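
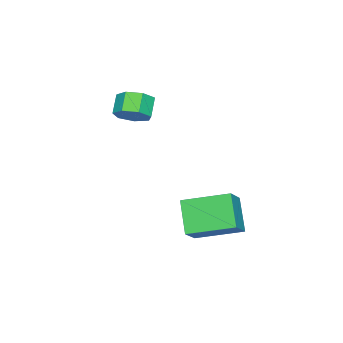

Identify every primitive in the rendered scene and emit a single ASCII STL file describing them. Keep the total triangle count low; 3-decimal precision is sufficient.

solid 
facet normal -0.511 -0.411 0.755
outer loop
vertex -1.234 1.898 -0.0
vertex -1.925 3.798 0.567
vertex -2.299 1.75 -0.801
endloop
endfacet
facet normal 0.329 -0.905 -0.270
outer loop
vertex -1.415 2.462 -2.107
vertex -1.234 1.898 -0.0
vertex -2.299 1.75 -0.801
endloop
endfacet
facet normal -0.511 -0.411 0.755
outer loop
vertex -2.299 1.75 -0.801
vertex -1.925 3.798 0.567
vertex -2.989 3.65 -0.233
endloop
endfacet
facet normal -0.794 -0.110 -0.598
outer loop
vertex -2.989 3.65 -0.233
vertex -1.415 2.462 -2.107
vertex -2.299 1.75 -0.801
endloop
endfacet
facet normal 0.794 0.110 0.598
outer loop
vertex -1.234 1.898 -0.0
vertex -1.041 4.51 -0.739
vertex -1.925 3.798 0.567
endloop
endfacet
facet normal 0.329 -0.905 -0.270
outer loop
vertex -0.351 2.61 -1.307
vertex -1.234 1.898 -0.0
vertex -1.415 2.462 -2.107
endloop
endfacet
facet normal 0.795 0.110 0.597
outer loop
vertex -0.351 2.61 -1.307
vertex -1.041 4.51 -0.739
vertex -1.234 1.898 -0.0
endloop
endfacet
facet normal -0.329 0.905 0.270
outer loop
vertex -1.925 3.798 0.567
vertex -1.041 4.51 -0.739
vertex -2.989 3.65 -0.233
endloop
endfacet
facet normal -0.794 -0.111 -0.597
outer loop
vertex -2.106 4.362 -1.54
vertex -1.415 2.462 -2.107
vertex -2.989 3.65 -0.233
endloop
endfacet
facet normal -0.329 0.905 0.270
outer loop
vertex -2.989 3.65 -0.233
vertex -1.041 4.51 -0.739
vertex -2.106 4.362 -1.54
endloop
endfacet
facet normal 0.511 0.411 -0.755
outer loop
vertex -2.106 4.362 -1.54
vertex -0.351 2.61 -1.307
vertex -1.415 2.462 -2.107
endloop
endfacet
facet normal 0.511 0.411 -0.755
outer loop
vertex -1.041 4.51 -0.739
vertex -0.351 2.61 -1.307
vertex -2.106 4.362 -1.54
endloop
endfacet
facet normal 0.665 0.209 -0.717
outer loop
vertex -2.319 -1.399 3.843
vertex -2.931 -1.27 3.313
vertex -2.563 -0.732 3.811
endloop
endfacet
facet normal 0.664 0.276 0.695
outer loop
vertex -2.319 -1.399 3.843
vertex -2.563 -0.732 3.811
vertex -3.016 -1.619 4.596
endloop
endfacet
facet normal 0.663 0.277 0.695
outer loop
vertex -3.016 -1.619 4.596
vertex -2.563 -0.732 3.811
vertex -3.261 -0.952 4.564
endloop
endfacet
facet normal -0.664 -0.209 0.718
outer loop
vertex -3.016 -1.619 4.596
vertex -3.261 -0.952 4.564
vertex -3.629 -1.49 4.067
endloop
endfacet
facet normal 0.664 0.210 -0.717
outer loop
vertex -2.563 -0.732 3.811
vertex -2.931 -1.27 3.313
vertex -3.085 -0.47 3.404
endloop
endfacet
facet normal 0.144 0.906 0.398
outer loop
vertex -2.563 -0.732 3.811
vertex -3.085 -0.47 3.404
vertex -3.261 -0.952 4.564
endloop
endfacet
facet normal 0.145 0.906 0.398
outer loop
vertex -3.261 -0.952 4.564
vertex -3.085 -0.47 3.404
vertex -3.783 -0.69 4.158
endloop
endfacet
facet normal -0.664 -0.209 0.718
outer loop
vertex -3.261 -0.952 4.564
vertex -3.783 -0.69 4.158
vertex -3.629 -1.49 4.067
endloop
endfacet
facet normal 0.664 0.209 -0.718
outer loop
vertex -3.085 -0.47 3.404
vertex -2.931 -1.27 3.313
vertex -3.491 -0.81 2.929
endloop
endfacet
facet normal -0.483 0.853 -0.198
outer loop
vertex -3.085 -0.47 3.404
vertex -3.491 -0.81 2.929
vertex -3.783 -0.69 4.158
endloop
endfacet
facet normal -0.483 0.853 -0.198
outer loop
vertex -3.783 -0.69 4.158
vertex -3.491 -0.81 2.929
vertex -4.189 -1.03 3.683
endloop
endfacet
facet normal -0.664 -0.209 0.718
outer loop
vertex -3.783 -0.69 4.158
vertex -4.189 -1.03 3.683
vertex -3.629 -1.49 4.067
endloop
endfacet
facet normal 0.664 0.210 -0.717
outer loop
vertex -3.491 -0.81 2.929
vertex -2.931 -1.27 3.313
vertex -3.475 -1.497 2.743
endloop
endfacet
facet normal -0.747 0.157 -0.646
outer loop
vertex -3.491 -0.81 2.929
vertex -3.475 -1.497 2.743
vertex -4.189 -1.03 3.683
endloop
endfacet
facet normal -0.747 0.157 -0.646
outer loop
vertex -4.189 -1.03 3.683
vertex -3.475 -1.497 2.743
vertex -4.173 -1.717 3.497
endloop
endfacet
facet normal -0.664 -0.210 0.717
outer loop
vertex -4.189 -1.03 3.683
vertex -4.173 -1.717 3.497
vertex -3.629 -1.49 4.067
endloop
endfacet
facet normal 0.665 0.208 -0.717
outer loop
vertex -3.475 -1.497 2.743
vertex -2.931 -1.27 3.313
vertex -3.05 -2.013 2.987
endloop
endfacet
facet normal -0.449 -0.656 -0.607
outer loop
vertex -3.475 -1.497 2.743
vertex -3.05 -2.013 2.987
vertex -4.173 -1.717 3.497
endloop
endfacet
facet normal -0.449 -0.656 -0.607
outer loop
vertex -4.173 -1.717 3.497
vertex -3.05 -2.013 2.987
vertex -3.748 -2.233 3.74
endloop
endfacet
facet normal -0.664 -0.209 0.717
outer loop
vertex -4.173 -1.717 3.497
vertex -3.748 -2.233 3.74
vertex -3.629 -1.49 4.067
endloop
endfacet
facet normal 0.664 0.209 -0.718
outer loop
vertex -3.05 -2.013 2.987
vertex -2.931 -1.27 3.313
vertex -2.535 -1.969 3.476
endloop
endfacet
facet normal 0.188 -0.976 -0.111
outer loop
vertex -3.05 -2.013 2.987
vertex -2.535 -1.969 3.476
vertex -3.748 -2.233 3.74
endloop
endfacet
facet normal 0.188 -0.976 -0.111
outer loop
vertex -3.748 -2.233 3.74
vertex -2.535 -1.969 3.476
vertex -3.233 -2.189 4.229
endloop
endfacet
facet normal -0.664 -0.210 0.718
outer loop
vertex -3.748 -2.233 3.74
vertex -3.233 -2.189 4.229
vertex -3.629 -1.49 4.067
endloop
endfacet
facet normal 0.665 0.210 -0.717
outer loop
vertex -2.535 -1.969 3.476
vertex -2.931 -1.27 3.313
vertex -2.319 -1.399 3.843
endloop
endfacet
facet normal 0.683 -0.561 0.469
outer loop
vertex -2.535 -1.969 3.476
vertex -2.319 -1.399 3.843
vertex -3.233 -2.189 4.229
endloop
endfacet
facet normal 0.683 -0.561 0.468
outer loop
vertex -3.233 -2.189 4.229
vertex -2.319 -1.399 3.843
vertex -3.016 -1.619 4.596
endloop
endfacet
facet normal -0.664 -0.210 0.718
outer loop
vertex -3.233 -2.189 4.229
vertex -3.016 -1.619 4.596
vertex -3.629 -1.49 4.067
endloop
endfacet

endsolid


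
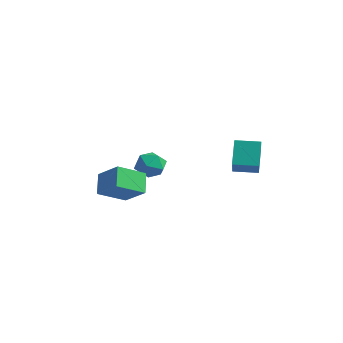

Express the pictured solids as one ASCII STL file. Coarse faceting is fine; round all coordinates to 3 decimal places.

solid 
facet normal -0.529 0.426 0.734
outer loop
vertex -0.38 -3.792 -0.318
vertex -0.108 -2.017 -1.152
vertex -1.971 -4.023 -1.33
endloop
endfacet
facet normal -0.138 -0.897 0.421
outer loop
vertex -1.152 -4.683 -2.468
vertex -0.38 -3.792 -0.318
vertex -1.971 -4.023 -1.33
endloop
endfacet
facet normal -0.528 0.425 0.735
outer loop
vertex -1.971 -4.023 -1.33
vertex -0.108 -2.017 -1.152
vertex -1.7 -2.248 -2.163
endloop
endfacet
facet normal -0.838 -0.122 -0.532
outer loop
vertex -1.7 -2.248 -2.163
vertex -1.152 -4.683 -2.468
vertex -1.971 -4.023 -1.33
endloop
endfacet
facet normal 0.838 0.122 0.532
outer loop
vertex -0.38 -3.792 -0.318
vertex 0.711 -2.677 -2.29
vertex -0.108 -2.017 -1.152
endloop
endfacet
facet normal -0.137 -0.897 0.421
outer loop
vertex 0.44 -4.452 -1.457
vertex -0.38 -3.792 -0.318
vertex -1.152 -4.683 -2.468
endloop
endfacet
facet normal 0.838 0.122 0.532
outer loop
vertex 0.44 -4.452 -1.457
vertex 0.711 -2.677 -2.29
vertex -0.38 -3.792 -0.318
endloop
endfacet
facet normal 0.137 0.897 -0.421
outer loop
vertex -0.108 -2.017 -1.152
vertex 0.711 -2.677 -2.29
vertex -1.7 -2.248 -2.163
endloop
endfacet
facet normal -0.838 -0.122 -0.532
outer loop
vertex -0.88 -2.908 -3.302
vertex -1.152 -4.683 -2.468
vertex -1.7 -2.248 -2.163
endloop
endfacet
facet normal 0.137 0.897 -0.421
outer loop
vertex -1.7 -2.248 -2.163
vertex 0.711 -2.677 -2.29
vertex -0.88 -2.908 -3.302
endloop
endfacet
facet normal 0.528 -0.426 -0.734
outer loop
vertex -0.88 -2.908 -3.302
vertex 0.44 -4.452 -1.457
vertex -1.152 -4.683 -2.468
endloop
endfacet
facet normal 0.529 -0.425 -0.734
outer loop
vertex 0.711 -2.677 -2.29
vertex 0.44 -4.452 -1.457
vertex -0.88 -2.908 -3.302
endloop
endfacet
facet normal -0.638 -0.702 0.317
outer loop
vertex -4.053 0.235 -1.718
vertex -3.359 -0.536 -2.029
vertex -3.305 -0.132 -1.026
endloop
endfacet
facet normal -0.703 -0.105 0.704
outer loop
vertex -4.053 0.235 -1.718
vertex -3.305 -0.132 -1.026
vertex -3.518 0.928 -1.08
endloop
endfacet
facet normal -0.865 0.429 0.259
outer loop
vertex -4.053 0.235 -1.718
vertex -3.518 0.928 -1.08
vertex -3.704 1.18 -2.117
endloop
endfacet
facet normal -0.901 0.162 -0.403
outer loop
vertex -4.053 0.235 -1.718
vertex -3.704 1.18 -2.117
vertex -3.605 0.275 -2.703
endloop
endfacet
facet normal -0.760 -0.536 -0.367
outer loop
vertex -4.053 0.235 -1.718
vertex -3.605 0.275 -2.703
vertex -3.359 -0.536 -2.029
endloop
endfacet
facet normal -0.068 0.037 0.997
outer loop
vertex -3.518 0.928 -1.08
vertex -3.305 -0.132 -1.026
vertex -2.495 0.585 -0.997
endloop
endfacet
facet normal 0.036 -0.928 0.372
outer loop
vertex -3.305 -0.132 -1.026
vertex -3.359 -0.536 -2.029
vertex -2.396 -0.32 -1.583
endloop
endfacet
facet normal -0.161 -0.659 -0.734
outer loop
vertex -3.359 -0.536 -2.029
vertex -3.605 0.275 -2.703
vertex -2.582 -0.068 -2.62
endloop
endfacet
facet normal -0.388 0.471 -0.792
outer loop
vertex -3.605 0.275 -2.703
vertex -3.704 1.18 -2.117
vertex -2.795 0.992 -2.674
endloop
endfacet
facet normal -0.331 0.902 0.278
outer loop
vertex -3.704 1.18 -2.117
vertex -3.518 0.928 -1.08
vertex -2.741 1.396 -1.671
endloop
endfacet
facet normal 0.901 -0.162 0.403
outer loop
vertex -2.047 0.625 -1.982
vertex -2.495 0.585 -0.997
vertex -2.396 -0.32 -1.583
endloop
endfacet
facet normal 0.865 -0.429 -0.259
outer loop
vertex -2.047 0.625 -1.982
vertex -2.396 -0.32 -1.583
vertex -2.582 -0.068 -2.62
endloop
endfacet
facet normal 0.703 0.105 -0.704
outer loop
vertex -2.047 0.625 -1.982
vertex -2.582 -0.068 -2.62
vertex -2.795 0.992 -2.674
endloop
endfacet
facet normal 0.638 0.702 -0.317
outer loop
vertex -2.047 0.625 -1.982
vertex -2.795 0.992 -2.674
vertex -2.741 1.396 -1.671
endloop
endfacet
facet normal 0.760 0.536 0.367
outer loop
vertex -2.047 0.625 -1.982
vertex -2.741 1.396 -1.671
vertex -2.495 0.585 -0.997
endloop
endfacet
facet normal 0.388 -0.471 0.792
outer loop
vertex -2.396 -0.32 -1.583
vertex -2.495 0.585 -0.997
vertex -3.305 -0.132 -1.026
endloop
endfacet
facet normal 0.331 -0.902 -0.278
outer loop
vertex -2.582 -0.068 -2.62
vertex -2.396 -0.32 -1.583
vertex -3.359 -0.536 -2.029
endloop
endfacet
facet normal 0.068 -0.037 -0.997
outer loop
vertex -2.795 0.992 -2.674
vertex -2.582 -0.068 -2.62
vertex -3.605 0.275 -2.703
endloop
endfacet
facet normal -0.036 0.928 -0.372
outer loop
vertex -2.741 1.396 -1.671
vertex -2.795 0.992 -2.674
vertex -3.704 1.18 -2.117
endloop
endfacet
facet normal 0.161 0.659 0.734
outer loop
vertex -2.495 0.585 -0.997
vertex -2.741 1.396 -1.671
vertex -3.518 0.928 -1.08
endloop
endfacet
facet normal -0.385 0.393 0.835
outer loop
vertex 2.051 2.644 1.055
vertex 3.06 3.792 0.979
vertex 0.649 3.797 -0.134
endloop
endfacet
facet normal -0.660 -0.750 0.050
outer loop
vertex 1.36 3.068 -1.679
vertex 2.051 2.644 1.055
vertex 0.649 3.797 -0.134
endloop
endfacet
facet normal -0.385 0.394 0.835
outer loop
vertex 0.649 3.797 -0.134
vertex 3.06 3.792 0.979
vertex 1.658 4.944 -0.211
endloop
endfacet
facet normal -0.646 0.531 -0.548
outer loop
vertex 1.658 4.944 -0.211
vertex 1.36 3.068 -1.679
vertex 0.649 3.797 -0.134
endloop
endfacet
facet normal 0.646 -0.531 0.548
outer loop
vertex 2.051 2.644 1.055
vertex 3.771 3.063 -0.566
vertex 3.06 3.792 0.979
endloop
endfacet
facet normal -0.659 -0.750 0.050
outer loop
vertex 2.762 1.916 -0.489
vertex 2.051 2.644 1.055
vertex 1.36 3.068 -1.679
endloop
endfacet
facet normal 0.646 -0.531 0.548
outer loop
vertex 2.762 1.916 -0.489
vertex 3.771 3.063 -0.566
vertex 2.051 2.644 1.055
endloop
endfacet
facet normal 0.659 0.750 -0.051
outer loop
vertex 3.06 3.792 0.979
vertex 3.771 3.063 -0.566
vertex 1.658 4.944 -0.211
endloop
endfacet
facet normal -0.646 0.531 -0.548
outer loop
vertex 2.369 4.216 -1.755
vertex 1.36 3.068 -1.679
vertex 1.658 4.944 -0.211
endloop
endfacet
facet normal 0.659 0.750 -0.050
outer loop
vertex 1.658 4.944 -0.211
vertex 3.771 3.063 -0.566
vertex 2.369 4.216 -1.755
endloop
endfacet
facet normal 0.385 -0.394 -0.835
outer loop
vertex 2.369 4.216 -1.755
vertex 2.762 1.916 -0.489
vertex 1.36 3.068 -1.679
endloop
endfacet
facet normal 0.384 -0.394 -0.835
outer loop
vertex 3.771 3.063 -0.566
vertex 2.762 1.916 -0.489
vertex 2.369 4.216 -1.755
endloop
endfacet

endsolid


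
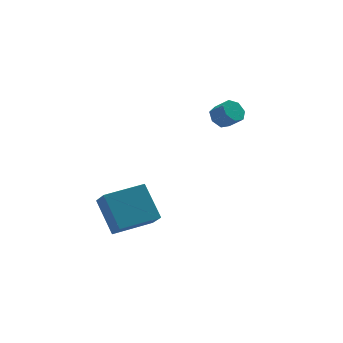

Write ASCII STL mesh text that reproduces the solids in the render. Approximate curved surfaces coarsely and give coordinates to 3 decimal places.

solid 
facet normal -0.491 0.564 -0.664
outer loop
vertex 2.587 0.208 -0.009
vertex 2.223 0.484 0.494
vertex 2.815 0.694 0.235
endloop
endfacet
facet normal 0.781 -0.054 -0.622
outer loop
vertex 2.587 0.208 -0.009
vertex 2.815 0.694 0.235
vertex 3.082 -0.361 0.663
endloop
endfacet
facet normal 0.781 -0.054 -0.622
outer loop
vertex 3.082 -0.361 0.663
vertex 2.815 0.694 0.235
vertex 3.31 0.126 0.907
endloop
endfacet
facet normal 0.490 -0.563 0.666
outer loop
vertex 3.082 -0.361 0.663
vertex 3.31 0.126 0.907
vertex 2.717 -0.084 1.166
endloop
endfacet
facet normal -0.491 0.563 -0.665
outer loop
vertex 2.815 0.694 0.235
vertex 2.223 0.484 0.494
vertex 2.597 1.023 0.674
endloop
endfacet
facet normal 0.789 0.610 -0.065
outer loop
vertex 2.815 0.694 0.235
vertex 2.597 1.023 0.674
vertex 3.31 0.126 0.907
endloop
endfacet
facet normal 0.789 0.611 -0.064
outer loop
vertex 3.31 0.126 0.907
vertex 2.597 1.023 0.674
vertex 3.092 0.454 1.346
endloop
endfacet
facet normal 0.490 -0.564 0.665
outer loop
vertex 3.31 0.126 0.907
vertex 3.092 0.454 1.346
vertex 2.717 -0.084 1.166
endloop
endfacet
facet normal -0.490 0.562 -0.666
outer loop
vertex 2.597 1.023 0.674
vertex 2.223 0.484 0.494
vertex 2.097 0.946 0.977
endloop
endfacet
facet normal 0.203 0.816 0.542
outer loop
vertex 2.597 1.023 0.674
vertex 2.097 0.946 0.977
vertex 3.092 0.454 1.346
endloop
endfacet
facet normal 0.202 0.816 0.542
outer loop
vertex 3.092 0.454 1.346
vertex 2.097 0.946 0.977
vertex 2.591 0.377 1.649
endloop
endfacet
facet normal 0.489 -0.564 0.666
outer loop
vertex 3.092 0.454 1.346
vertex 2.591 0.377 1.649
vertex 2.717 -0.084 1.166
endloop
endfacet
facet normal -0.490 0.562 -0.666
outer loop
vertex 2.097 0.946 0.977
vertex 2.223 0.484 0.494
vertex 1.691 0.521 0.917
endloop
endfacet
facet normal -0.536 0.408 0.739
outer loop
vertex 2.097 0.946 0.977
vertex 1.691 0.521 0.917
vertex 2.591 0.377 1.649
endloop
endfacet
facet normal -0.536 0.407 0.739
outer loop
vertex 2.591 0.377 1.649
vertex 1.691 0.521 0.917
vertex 2.186 -0.047 1.589
endloop
endfacet
facet normal 0.491 -0.563 0.665
outer loop
vertex 2.591 0.377 1.649
vertex 2.186 -0.047 1.589
vertex 2.717 -0.084 1.166
endloop
endfacet
facet normal -0.490 0.563 -0.665
outer loop
vertex 1.691 0.521 0.917
vertex 2.223 0.484 0.494
vertex 1.686 0.069 0.538
endloop
endfacet
facet normal -0.872 -0.309 0.380
outer loop
vertex 1.691 0.521 0.917
vertex 1.686 0.069 0.538
vertex 2.186 -0.047 1.589
endloop
endfacet
facet normal -0.872 -0.309 0.381
outer loop
vertex 2.186 -0.047 1.589
vertex 1.686 0.069 0.538
vertex 2.181 -0.5 1.21
endloop
endfacet
facet normal 0.491 -0.562 0.665
outer loop
vertex 2.186 -0.047 1.589
vertex 2.181 -0.5 1.21
vertex 2.717 -0.084 1.166
endloop
endfacet
facet normal -0.490 0.563 -0.666
outer loop
vertex 1.686 0.069 0.538
vertex 2.223 0.484 0.494
vertex 2.085 -0.071 0.126
endloop
endfacet
facet normal -0.551 -0.792 -0.264
outer loop
vertex 1.686 0.069 0.538
vertex 2.085 -0.071 0.126
vertex 2.181 -0.5 1.21
endloop
endfacet
facet normal -0.550 -0.792 -0.265
outer loop
vertex 2.181 -0.5 1.21
vertex 2.085 -0.071 0.126
vertex 2.58 -0.639 0.798
endloop
endfacet
facet normal 0.491 -0.562 0.665
outer loop
vertex 2.181 -0.5 1.21
vertex 2.58 -0.639 0.798
vertex 2.717 -0.084 1.166
endloop
endfacet
facet normal -0.492 0.563 -0.665
outer loop
vertex 2.085 -0.071 0.126
vertex 2.223 0.484 0.494
vertex 2.587 0.208 -0.009
endloop
endfacet
facet normal 0.186 -0.679 -0.711
outer loop
vertex 2.085 -0.071 0.126
vertex 2.587 0.208 -0.009
vertex 2.58 -0.639 0.798
endloop
endfacet
facet normal 0.185 -0.679 -0.711
outer loop
vertex 2.58 -0.639 0.798
vertex 2.587 0.208 -0.009
vertex 3.082 -0.361 0.663
endloop
endfacet
facet normal 0.490 -0.562 0.666
outer loop
vertex 2.58 -0.639 0.798
vertex 3.082 -0.361 0.663
vertex 2.717 -0.084 1.166
endloop
endfacet
facet normal -0.979 -0.187 -0.084
outer loop
vertex -4.261 -2.843 -1.788
vertex -4.371 -1.849 -2.725
vertex -3.876 -4.194 -3.267
endloop
endfacet
facet normal 0.080 -0.726 0.684
outer loop
vertex -1.869 -3.811 -3.095
vertex -4.261 -2.843 -1.788
vertex -3.876 -4.194 -3.267
endloop
endfacet
facet normal -0.979 -0.187 -0.084
outer loop
vertex -3.876 -4.194 -3.267
vertex -4.371 -1.849 -2.725
vertex -3.985 -3.201 -4.204
endloop
endfacet
facet normal 0.189 -0.663 -0.725
outer loop
vertex -3.985 -3.201 -4.204
vertex -1.869 -3.811 -3.095
vertex -3.876 -4.194 -3.267
endloop
endfacet
facet normal -0.189 0.663 0.725
outer loop
vertex -4.261 -2.843 -1.788
vertex -2.364 -1.466 -2.553
vertex -4.371 -1.849 -2.725
endloop
endfacet
facet normal 0.080 -0.725 0.684
outer loop
vertex -2.255 -2.459 -1.616
vertex -4.261 -2.843 -1.788
vertex -1.869 -3.811 -3.095
endloop
endfacet
facet normal -0.189 0.663 0.724
outer loop
vertex -2.255 -2.459 -1.616
vertex -2.364 -1.466 -2.553
vertex -4.261 -2.843 -1.788
endloop
endfacet
facet normal -0.080 0.725 -0.684
outer loop
vertex -4.371 -1.849 -2.725
vertex -2.364 -1.466 -2.553
vertex -3.985 -3.201 -4.204
endloop
endfacet
facet normal 0.189 -0.662 -0.725
outer loop
vertex -1.979 -2.817 -4.032
vertex -1.869 -3.811 -3.095
vertex -3.985 -3.201 -4.204
endloop
endfacet
facet normal -0.080 0.725 -0.684
outer loop
vertex -3.985 -3.201 -4.204
vertex -2.364 -1.466 -2.553
vertex -1.979 -2.817 -4.032
endloop
endfacet
facet normal 0.979 0.188 0.084
outer loop
vertex -1.979 -2.817 -4.032
vertex -2.255 -2.459 -1.616
vertex -1.869 -3.811 -3.095
endloop
endfacet
facet normal 0.979 0.187 0.084
outer loop
vertex -2.364 -1.466 -2.553
vertex -2.255 -2.459 -1.616
vertex -1.979 -2.817 -4.032
endloop
endfacet

endsolid


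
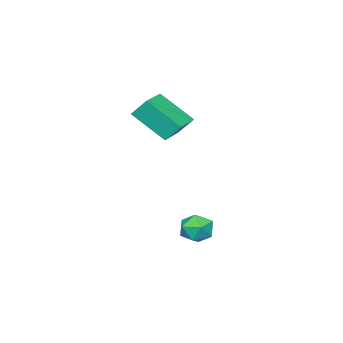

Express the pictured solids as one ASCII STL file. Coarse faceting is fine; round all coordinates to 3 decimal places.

solid 
facet normal -0.972 -0.227 -0.053
outer loop
vertex -3.725 -1.656 2.415
vertex -3.909 -1.045 3.172
vertex -3.989 -0.24 1.207
endloop
endfacet
facet normal 0.186 -0.617 -0.764
outer loop
vertex -2.511 0.105 1.288
vertex -3.725 -1.656 2.415
vertex -3.989 -0.24 1.207
endloop
endfacet
facet normal -0.972 -0.227 -0.053
outer loop
vertex -3.989 -0.24 1.207
vertex -3.909 -1.045 3.172
vertex -4.173 0.371 1.964
endloop
endfacet
facet normal -0.141 0.753 -0.642
outer loop
vertex -4.173 0.371 1.964
vertex -2.511 0.105 1.288
vertex -3.989 -0.24 1.207
endloop
endfacet
facet normal 0.141 -0.753 0.642
outer loop
vertex -3.725 -1.656 2.415
vertex -2.431 -0.7 3.253
vertex -3.909 -1.045 3.172
endloop
endfacet
facet normal 0.186 -0.617 -0.764
outer loop
vertex -2.247 -1.311 2.496
vertex -3.725 -1.656 2.415
vertex -2.511 0.105 1.288
endloop
endfacet
facet normal 0.141 -0.753 0.642
outer loop
vertex -2.247 -1.311 2.496
vertex -2.431 -0.7 3.253
vertex -3.725 -1.656 2.415
endloop
endfacet
facet normal -0.186 0.617 0.764
outer loop
vertex -3.909 -1.045 3.172
vertex -2.431 -0.7 3.253
vertex -4.173 0.371 1.964
endloop
endfacet
facet normal -0.141 0.753 -0.642
outer loop
vertex -2.695 0.716 2.045
vertex -2.511 0.105 1.288
vertex -4.173 0.371 1.964
endloop
endfacet
facet normal -0.186 0.617 0.764
outer loop
vertex -4.173 0.371 1.964
vertex -2.431 -0.7 3.253
vertex -2.695 0.716 2.045
endloop
endfacet
facet normal 0.972 0.227 0.053
outer loop
vertex -2.695 0.716 2.045
vertex -2.247 -1.311 2.496
vertex -2.511 0.105 1.288
endloop
endfacet
facet normal 0.972 0.227 0.053
outer loop
vertex -2.431 -0.7 3.253
vertex -2.247 -1.311 2.496
vertex -2.695 0.716 2.045
endloop
endfacet
facet normal -0.959 -0.251 -0.128
outer loop
vertex -1.885 2.609 -2.771
vertex -1.683 1.871 -2.835
vertex -1.852 2.165 -2.146
endloop
endfacet
facet normal -0.900 0.331 0.283
outer loop
vertex -1.885 2.609 -2.771
vertex -1.852 2.165 -2.146
vertex -1.581 2.882 -2.122
endloop
endfacet
facet normal -0.551 0.829 -0.091
outer loop
vertex -1.885 2.609 -2.771
vertex -1.581 2.882 -2.122
vertex -1.245 3.032 -2.795
endloop
endfacet
facet normal -0.395 0.556 -0.731
outer loop
vertex -1.885 2.609 -2.771
vertex -1.245 3.032 -2.795
vertex -1.308 2.407 -3.236
endloop
endfacet
facet normal -0.647 -0.112 -0.754
outer loop
vertex -1.885 2.609 -2.771
vertex -1.308 2.407 -3.236
vertex -1.683 1.871 -2.835
endloop
endfacet
facet normal -0.502 0.161 0.850
outer loop
vertex -1.581 2.882 -2.122
vertex -1.852 2.165 -2.146
vertex -1.192 2.313 -1.784
endloop
endfacet
facet normal -0.598 -0.779 0.186
outer loop
vertex -1.852 2.165 -2.146
vertex -1.683 1.871 -2.835
vertex -1.255 1.688 -2.225
endloop
endfacet
facet normal -0.092 -0.554 -0.827
outer loop
vertex -1.683 1.871 -2.835
vertex -1.308 2.407 -3.236
vertex -0.919 1.838 -2.898
endloop
endfacet
facet normal 0.315 0.526 -0.790
outer loop
vertex -1.308 2.407 -3.236
vertex -1.245 3.032 -2.795
vertex -0.648 2.555 -2.874
endloop
endfacet
facet normal 0.062 0.967 0.247
outer loop
vertex -1.245 3.032 -2.795
vertex -1.581 2.882 -2.122
vertex -0.817 2.849 -2.185
endloop
endfacet
facet normal 0.395 -0.556 0.731
outer loop
vertex -0.615 2.111 -2.249
vertex -1.192 2.313 -1.784
vertex -1.255 1.688 -2.225
endloop
endfacet
facet normal 0.551 -0.829 0.091
outer loop
vertex -0.615 2.111 -2.249
vertex -1.255 1.688 -2.225
vertex -0.919 1.838 -2.898
endloop
endfacet
facet normal 0.900 -0.331 -0.283
outer loop
vertex -0.615 2.111 -2.249
vertex -0.919 1.838 -2.898
vertex -0.648 2.555 -2.874
endloop
endfacet
facet normal 0.959 0.251 0.128
outer loop
vertex -0.615 2.111 -2.249
vertex -0.648 2.555 -2.874
vertex -0.817 2.849 -2.185
endloop
endfacet
facet normal 0.647 0.112 0.754
outer loop
vertex -0.615 2.111 -2.249
vertex -0.817 2.849 -2.185
vertex -1.192 2.313 -1.784
endloop
endfacet
facet normal -0.315 -0.526 0.790
outer loop
vertex -1.255 1.688 -2.225
vertex -1.192 2.313 -1.784
vertex -1.852 2.165 -2.146
endloop
endfacet
facet normal -0.062 -0.967 -0.247
outer loop
vertex -0.919 1.838 -2.898
vertex -1.255 1.688 -2.225
vertex -1.683 1.871 -2.835
endloop
endfacet
facet normal 0.502 -0.161 -0.850
outer loop
vertex -0.648 2.555 -2.874
vertex -0.919 1.838 -2.898
vertex -1.308 2.407 -3.236
endloop
endfacet
facet normal 0.598 0.779 -0.186
outer loop
vertex -0.817 2.849 -2.185
vertex -0.648 2.555 -2.874
vertex -1.245 3.032 -2.795
endloop
endfacet
facet normal 0.092 0.554 0.827
outer loop
vertex -1.192 2.313 -1.784
vertex -0.817 2.849 -2.185
vertex -1.581 2.882 -2.122
endloop
endfacet

endsolid


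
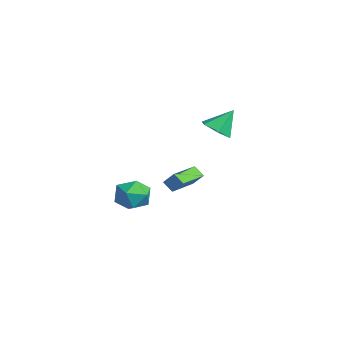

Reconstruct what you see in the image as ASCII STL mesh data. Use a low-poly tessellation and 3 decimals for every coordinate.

solid 
facet normal 0.012 -0.606 -0.795
outer loop
vertex -1.685 2.895 -0.777
vertex -2.65 3.124 -0.966
vertex -1.911 3.676 -1.376
endloop
endfacet
facet normal 0.861 0.442 0.251
outer loop
vertex -1.685 2.895 -0.777
vertex -1.911 3.676 -1.376
vertex -2.67 4.156 0.386
endloop
endfacet
facet normal 0.012 -0.606 -0.795
outer loop
vertex -1.911 3.676 -1.376
vertex -2.65 3.124 -0.966
vertex -2.876 3.905 -1.565
endloop
endfacet
facet normal 0.256 0.955 -0.150
outer loop
vertex -1.911 3.676 -1.376
vertex -2.876 3.905 -1.565
vertex -2.67 4.156 0.386
endloop
endfacet
facet normal 0.010 -0.607 -0.795
outer loop
vertex -2.876 3.905 -1.565
vertex -2.65 3.124 -0.966
vertex -3.616 3.354 -1.154
endloop
endfacet
facet normal -0.610 0.791 -0.037
outer loop
vertex -2.876 3.905 -1.565
vertex -3.616 3.354 -1.154
vertex -2.67 4.156 0.386
endloop
endfacet
facet normal 0.010 -0.606 -0.795
outer loop
vertex -3.616 3.354 -1.154
vertex -2.65 3.124 -0.966
vertex -3.39 2.572 -0.555
endloop
endfacet
facet normal -0.872 0.113 0.477
outer loop
vertex -3.616 3.354 -1.154
vertex -3.39 2.572 -0.555
vertex -2.67 4.156 0.386
endloop
endfacet
facet normal 0.012 -0.607 -0.795
outer loop
vertex -3.39 2.572 -0.555
vertex -2.65 3.124 -0.966
vertex -2.424 2.343 -0.366
endloop
endfacet
facet normal -0.266 -0.400 0.877
outer loop
vertex -3.39 2.572 -0.555
vertex -2.424 2.343 -0.366
vertex -2.67 4.156 0.386
endloop
endfacet
facet normal 0.012 -0.607 -0.795
outer loop
vertex -2.424 2.343 -0.366
vertex -2.65 3.124 -0.966
vertex -1.685 2.895 -0.777
endloop
endfacet
facet normal 0.601 -0.235 0.764
outer loop
vertex -2.424 2.343 -0.366
vertex -1.685 2.895 -0.777
vertex -2.67 4.156 0.386
endloop
endfacet
facet normal -0.493 -0.444 -0.748
outer loop
vertex -1.064 -0.454 -3.789
vertex -2.283 1.15 -3.938
vertex -0.55 -0.114 -4.33
endloop
endfacet
facet normal 0.603 -0.794 0.074
outer loop
vertex -0.057 0.33 -3.582
vertex -1.064 -0.454 -3.789
vertex -0.55 -0.114 -4.33
endloop
endfacet
facet normal -0.493 -0.444 -0.748
outer loop
vertex -0.55 -0.114 -4.33
vertex -2.283 1.15 -3.938
vertex -1.769 1.49 -4.479
endloop
endfacet
facet normal 0.627 0.415 -0.659
outer loop
vertex -1.769 1.49 -4.479
vertex -0.057 0.33 -3.582
vertex -0.55 -0.114 -4.33
endloop
endfacet
facet normal -0.627 -0.415 0.659
outer loop
vertex -1.064 -0.454 -3.789
vertex -1.79 1.594 -3.19
vertex -2.283 1.15 -3.938
endloop
endfacet
facet normal 0.603 -0.794 0.074
outer loop
vertex -0.571 -0.01 -3.041
vertex -1.064 -0.454 -3.789
vertex -0.057 0.33 -3.582
endloop
endfacet
facet normal -0.627 -0.415 0.659
outer loop
vertex -0.571 -0.01 -3.041
vertex -1.79 1.594 -3.19
vertex -1.064 -0.454 -3.789
endloop
endfacet
facet normal -0.603 0.794 -0.074
outer loop
vertex -2.283 1.15 -3.938
vertex -1.79 1.594 -3.19
vertex -1.769 1.49 -4.479
endloop
endfacet
facet normal 0.627 0.415 -0.659
outer loop
vertex -1.276 1.934 -3.731
vertex -0.057 0.33 -3.582
vertex -1.769 1.49 -4.479
endloop
endfacet
facet normal -0.603 0.794 -0.074
outer loop
vertex -1.769 1.49 -4.479
vertex -1.79 1.594 -3.19
vertex -1.276 1.934 -3.731
endloop
endfacet
facet normal 0.493 0.444 0.748
outer loop
vertex -1.276 1.934 -3.731
vertex -0.571 -0.01 -3.041
vertex -0.057 0.33 -3.582
endloop
endfacet
facet normal 0.493 0.444 0.748
outer loop
vertex -1.79 1.594 -3.19
vertex -0.571 -0.01 -3.041
vertex -1.276 1.934 -3.731
endloop
endfacet
facet normal -0.186 0.920 -0.344
outer loop
vertex 4.057 -2.959 -2.853
vertex 2.996 -3.121 -2.712
vertex 3.591 -2.701 -1.911
endloop
endfacet
facet normal 0.450 0.893 -0.022
outer loop
vertex 4.057 -2.959 -2.853
vertex 3.591 -2.701 -1.911
vertex 4.557 -3.188 -1.92
endloop
endfacet
facet normal 0.845 0.400 -0.355
outer loop
vertex 4.057 -2.959 -2.853
vertex 4.557 -3.188 -1.92
vertex 4.56 -3.91 -2.728
endloop
endfacet
facet normal 0.453 0.123 -0.883
outer loop
vertex 4.057 -2.959 -2.853
vertex 4.56 -3.91 -2.728
vertex 3.595 -3.868 -3.217
endloop
endfacet
facet normal -0.184 0.445 -0.876
outer loop
vertex 4.057 -2.959 -2.853
vertex 3.595 -3.868 -3.217
vertex 2.996 -3.121 -2.712
endloop
endfacet
facet normal 0.347 0.676 0.650
outer loop
vertex 4.557 -3.188 -1.92
vertex 3.591 -2.701 -1.911
vertex 3.805 -3.492 -1.203
endloop
endfacet
facet normal -0.681 0.721 0.128
outer loop
vertex 3.591 -2.701 -1.911
vertex 2.996 -3.121 -2.712
vertex 2.84 -3.45 -1.692
endloop
endfacet
facet normal -0.679 -0.049 -0.733
outer loop
vertex 2.996 -3.121 -2.712
vertex 3.595 -3.868 -3.217
vertex 2.843 -4.172 -2.5
endloop
endfacet
facet normal 0.352 -0.570 -0.743
outer loop
vertex 3.595 -3.868 -3.217
vertex 4.56 -3.91 -2.728
vertex 3.809 -4.659 -2.509
endloop
endfacet
facet normal 0.986 -0.121 0.112
outer loop
vertex 4.56 -3.91 -2.728
vertex 4.557 -3.188 -1.92
vertex 4.404 -4.239 -1.708
endloop
endfacet
facet normal -0.453 -0.123 0.883
outer loop
vertex 3.343 -4.401 -1.567
vertex 3.805 -3.492 -1.203
vertex 2.84 -3.45 -1.692
endloop
endfacet
facet normal -0.845 -0.400 0.355
outer loop
vertex 3.343 -4.401 -1.567
vertex 2.84 -3.45 -1.692
vertex 2.843 -4.172 -2.5
endloop
endfacet
facet normal -0.450 -0.893 0.022
outer loop
vertex 3.343 -4.401 -1.567
vertex 2.843 -4.172 -2.5
vertex 3.809 -4.659 -2.509
endloop
endfacet
facet normal 0.186 -0.920 0.344
outer loop
vertex 3.343 -4.401 -1.567
vertex 3.809 -4.659 -2.509
vertex 4.404 -4.239 -1.708
endloop
endfacet
facet normal 0.184 -0.445 0.876
outer loop
vertex 3.343 -4.401 -1.567
vertex 4.404 -4.239 -1.708
vertex 3.805 -3.492 -1.203
endloop
endfacet
facet normal -0.352 0.570 0.743
outer loop
vertex 2.84 -3.45 -1.692
vertex 3.805 -3.492 -1.203
vertex 3.591 -2.701 -1.911
endloop
endfacet
facet normal -0.986 0.121 -0.112
outer loop
vertex 2.843 -4.172 -2.5
vertex 2.84 -3.45 -1.692
vertex 2.996 -3.121 -2.712
endloop
endfacet
facet normal -0.347 -0.676 -0.650
outer loop
vertex 3.809 -4.659 -2.509
vertex 2.843 -4.172 -2.5
vertex 3.595 -3.868 -3.217
endloop
endfacet
facet normal 0.681 -0.721 -0.128
outer loop
vertex 4.404 -4.239 -1.708
vertex 3.809 -4.659 -2.509
vertex 4.56 -3.91 -2.728
endloop
endfacet
facet normal 0.679 0.049 0.733
outer loop
vertex 3.805 -3.492 -1.203
vertex 4.404 -4.239 -1.708
vertex 4.557 -3.188 -1.92
endloop
endfacet

endsolid


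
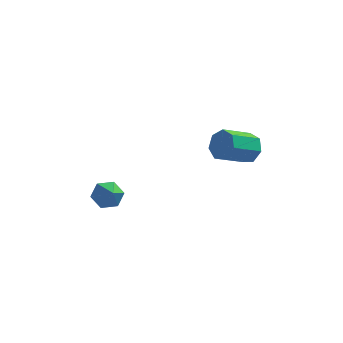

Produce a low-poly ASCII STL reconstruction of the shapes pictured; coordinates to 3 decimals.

solid 
facet normal -0.279 0.726 -0.628
outer loop
vertex -2.822 1.74 -1.847
vertex -3.571 1.459 -1.839
vertex -3.345 2.009 -1.304
endloop
endfacet
facet normal 0.757 0.273 0.594
outer loop
vertex -2.822 1.74 -1.847
vertex -3.345 2.009 -1.304
vertex -3.109 0.261 -0.801
endloop
endfacet
facet normal -0.280 0.726 -0.628
outer loop
vertex -3.345 2.009 -1.304
vertex -3.571 1.459 -1.839
vertex -4.094 1.727 -1.296
endloop
endfacet
facet normal -0.089 0.264 0.960
outer loop
vertex -3.345 2.009 -1.304
vertex -4.094 1.727 -1.296
vertex -3.109 0.261 -0.801
endloop
endfacet
facet normal -0.280 0.726 -0.628
outer loop
vertex -4.094 1.727 -1.296
vertex -3.571 1.459 -1.839
vertex -4.32 1.177 -1.831
endloop
endfacet
facet normal -0.738 -0.290 0.610
outer loop
vertex -4.094 1.727 -1.296
vertex -4.32 1.177 -1.831
vertex -3.109 0.261 -0.801
endloop
endfacet
facet normal -0.280 0.725 -0.630
outer loop
vertex -4.32 1.177 -1.831
vertex -3.571 1.459 -1.839
vertex -3.797 0.908 -2.373
endloop
endfacet
facet normal -0.540 -0.835 -0.107
outer loop
vertex -4.32 1.177 -1.831
vertex -3.797 0.908 -2.373
vertex -3.109 0.261 -0.801
endloop
endfacet
facet normal -0.280 0.725 -0.630
outer loop
vertex -3.797 0.908 -2.373
vertex -3.571 1.459 -1.839
vertex -3.048 1.19 -2.381
endloop
endfacet
facet normal 0.306 -0.826 -0.474
outer loop
vertex -3.797 0.908 -2.373
vertex -3.048 1.19 -2.381
vertex -3.109 0.261 -0.801
endloop
endfacet
facet normal -0.279 0.725 -0.629
outer loop
vertex -3.048 1.19 -2.381
vertex -3.571 1.459 -1.839
vertex -2.822 1.74 -1.847
endloop
endfacet
facet normal 0.954 -0.272 -0.123
outer loop
vertex -3.048 1.19 -2.381
vertex -2.822 1.74 -1.847
vertex -3.109 0.261 -0.801
endloop
endfacet
facet normal 0.685 0.560 -0.466
outer loop
vertex 3.291 3.299 1.379
vertex 2.793 3.314 0.666
vertex 2.797 3.868 1.337
endloop
endfacet
facet normal 0.321 0.344 0.883
outer loop
vertex 3.291 3.299 1.379
vertex 2.797 3.868 1.337
vertex 2.105 2.331 2.187
endloop
endfacet
facet normal 0.320 0.344 0.883
outer loop
vertex 2.105 2.331 2.187
vertex 2.797 3.868 1.337
vertex 1.611 2.901 2.144
endloop
endfacet
facet normal -0.685 -0.559 0.467
outer loop
vertex 2.105 2.331 2.187
vertex 1.611 2.901 2.144
vertex 1.607 2.346 1.474
endloop
endfacet
facet normal 0.685 0.560 -0.466
outer loop
vertex 2.797 3.868 1.337
vertex 2.793 3.314 0.666
vertex 2.3 4.02 0.789
endloop
endfacet
facet normal -0.312 0.804 0.506
outer loop
vertex 2.797 3.868 1.337
vertex 2.3 4.02 0.789
vertex 1.611 2.901 2.144
endloop
endfacet
facet normal -0.311 0.804 0.506
outer loop
vertex 1.611 2.901 2.144
vertex 2.3 4.02 0.789
vertex 1.115 3.053 1.597
endloop
endfacet
facet normal -0.686 -0.558 0.467
outer loop
vertex 1.611 2.901 2.144
vertex 1.115 3.053 1.597
vertex 1.607 2.346 1.474
endloop
endfacet
facet normal 0.685 0.560 -0.467
outer loop
vertex 2.3 4.02 0.789
vertex 2.793 3.314 0.666
vertex 2.174 3.64 0.149
endloop
endfacet
facet normal -0.709 0.659 -0.252
outer loop
vertex 2.3 4.02 0.789
vertex 2.174 3.64 0.149
vertex 1.115 3.053 1.597
endloop
endfacet
facet normal -0.709 0.659 -0.251
outer loop
vertex 1.115 3.053 1.597
vertex 2.174 3.64 0.149
vertex 0.989 2.673 0.956
endloop
endfacet
facet normal -0.686 -0.559 0.466
outer loop
vertex 1.115 3.053 1.597
vertex 0.989 2.673 0.956
vertex 1.607 2.346 1.474
endloop
endfacet
facet normal 0.685 0.559 -0.467
outer loop
vertex 2.174 3.64 0.149
vertex 2.793 3.314 0.666
vertex 2.514 3.014 -0.102
endloop
endfacet
facet normal -0.573 0.018 -0.820
outer loop
vertex 2.174 3.64 0.149
vertex 2.514 3.014 -0.102
vertex 0.989 2.673 0.956
endloop
endfacet
facet normal -0.572 0.016 -0.820
outer loop
vertex 0.989 2.673 0.956
vertex 2.514 3.014 -0.102
vertex 1.329 2.047 0.706
endloop
endfacet
facet normal -0.686 -0.559 0.466
outer loop
vertex 0.989 2.673 0.956
vertex 1.329 2.047 0.706
vertex 1.607 2.346 1.474
endloop
endfacet
facet normal 0.685 0.559 -0.467
outer loop
vertex 2.514 3.014 -0.102
vertex 2.793 3.314 0.666
vertex 3.064 2.614 0.226
endloop
endfacet
facet normal -0.005 -0.638 -0.770
outer loop
vertex 2.514 3.014 -0.102
vertex 3.064 2.614 0.226
vertex 1.329 2.047 0.706
endloop
endfacet
facet normal -0.005 -0.638 -0.770
outer loop
vertex 1.329 2.047 0.706
vertex 3.064 2.614 0.226
vertex 1.878 1.647 1.034
endloop
endfacet
facet normal -0.686 -0.559 0.466
outer loop
vertex 1.329 2.047 0.706
vertex 1.878 1.647 1.034
vertex 1.607 2.346 1.474
endloop
endfacet
facet normal 0.686 0.559 -0.467
outer loop
vertex 3.064 2.614 0.226
vertex 2.793 3.314 0.666
vertex 3.41 2.74 0.885
endloop
endfacet
facet normal 0.566 -0.812 -0.142
outer loop
vertex 3.064 2.614 0.226
vertex 3.41 2.74 0.885
vertex 1.878 1.647 1.034
endloop
endfacet
facet normal 0.566 -0.812 -0.142
outer loop
vertex 1.878 1.647 1.034
vertex 3.41 2.74 0.885
vertex 2.224 1.773 1.693
endloop
endfacet
facet normal -0.685 -0.559 0.467
outer loop
vertex 1.878 1.647 1.034
vertex 2.224 1.773 1.693
vertex 1.607 2.346 1.474
endloop
endfacet
facet normal 0.685 0.559 -0.467
outer loop
vertex 3.41 2.74 0.885
vertex 2.793 3.314 0.666
vertex 3.291 3.299 1.379
endloop
endfacet
facet normal 0.711 -0.375 0.595
outer loop
vertex 3.41 2.74 0.885
vertex 3.291 3.299 1.379
vertex 2.224 1.773 1.693
endloop
endfacet
facet normal 0.711 -0.375 0.595
outer loop
vertex 2.224 1.773 1.693
vertex 3.291 3.299 1.379
vertex 2.105 2.331 2.187
endloop
endfacet
facet normal -0.685 -0.559 0.467
outer loop
vertex 2.224 1.773 1.693
vertex 2.105 2.331 2.187
vertex 1.607 2.346 1.474
endloop
endfacet

endsolid


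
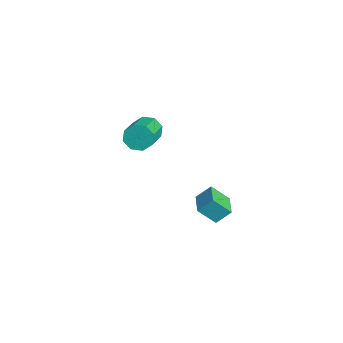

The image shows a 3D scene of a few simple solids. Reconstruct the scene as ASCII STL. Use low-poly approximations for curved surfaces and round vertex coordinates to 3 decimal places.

solid 
facet normal -0.959 0.276 -0.069
outer loop
vertex -0.701 1.704 -3.618
vertex -0.529 2.501 -2.822
vertex -0.363 2.627 -4.615
endloop
endfacet
facet normal -0.151 -0.699 -0.699
outer loop
vertex 0.989 2.239 -4.518
vertex -0.701 1.704 -3.618
vertex -0.363 2.627 -4.615
endloop
endfacet
facet normal -0.959 0.276 -0.069
outer loop
vertex -0.363 2.627 -4.615
vertex -0.529 2.501 -2.822
vertex -0.191 3.425 -3.819
endloop
endfacet
facet normal 0.240 0.659 -0.713
outer loop
vertex -0.191 3.425 -3.819
vertex 0.989 2.239 -4.518
vertex -0.363 2.627 -4.615
endloop
endfacet
facet normal -0.240 -0.659 0.712
outer loop
vertex -0.701 1.704 -3.618
vertex 0.823 2.113 -2.725
vertex -0.529 2.501 -2.822
endloop
endfacet
facet normal -0.151 -0.699 -0.699
outer loop
vertex 0.651 1.315 -3.521
vertex -0.701 1.704 -3.618
vertex 0.989 2.239 -4.518
endloop
endfacet
facet normal -0.241 -0.659 0.713
outer loop
vertex 0.651 1.315 -3.521
vertex 0.823 2.113 -2.725
vertex -0.701 1.704 -3.618
endloop
endfacet
facet normal 0.150 0.699 0.699
outer loop
vertex -0.529 2.501 -2.822
vertex 0.823 2.113 -2.725
vertex -0.191 3.425 -3.819
endloop
endfacet
facet normal 0.241 0.659 -0.712
outer loop
vertex 1.161 3.036 -3.722
vertex 0.989 2.239 -4.518
vertex -0.191 3.425 -3.819
endloop
endfacet
facet normal 0.151 0.699 0.699
outer loop
vertex -0.191 3.425 -3.819
vertex 0.823 2.113 -2.725
vertex 1.161 3.036 -3.722
endloop
endfacet
facet normal 0.959 -0.276 0.069
outer loop
vertex 1.161 3.036 -3.722
vertex 0.651 1.315 -3.521
vertex 0.989 2.239 -4.518
endloop
endfacet
facet normal 0.959 -0.276 0.070
outer loop
vertex 0.823 2.113 -2.725
vertex 0.651 1.315 -3.521
vertex 1.161 3.036 -3.722
endloop
endfacet
facet normal -0.773 0.472 -0.423
outer loop
vertex -0.53 -0.774 1.774
vertex -0.97 -0.869 2.472
vertex -0.455 -0.289 2.178
endloop
endfacet
facet normal 0.623 0.442 -0.646
outer loop
vertex -0.53 -0.774 1.774
vertex -0.455 -0.289 2.178
vertex 1.109 -1.775 2.671
endloop
endfacet
facet normal 0.622 0.440 -0.647
outer loop
vertex 1.109 -1.775 2.671
vertex -0.455 -0.289 2.178
vertex 1.185 -1.29 3.074
endloop
endfacet
facet normal 0.774 -0.472 0.422
outer loop
vertex 1.109 -1.775 2.671
vertex 1.185 -1.29 3.074
vertex 0.67 -1.871 3.368
endloop
endfacet
facet normal -0.773 0.472 -0.423
outer loop
vertex -0.455 -0.289 2.178
vertex -0.97 -0.869 2.472
vertex -0.681 -0.144 2.753
endloop
endfacet
facet normal 0.524 0.851 -0.009
outer loop
vertex -0.455 -0.289 2.178
vertex -0.681 -0.144 2.753
vertex 1.185 -1.29 3.074
endloop
endfacet
facet normal 0.524 0.851 -0.009
outer loop
vertex 1.185 -1.29 3.074
vertex -0.681 -0.144 2.753
vertex 0.959 -1.145 3.65
endloop
endfacet
facet normal 0.774 -0.472 0.422
outer loop
vertex 1.185 -1.29 3.074
vertex 0.959 -1.145 3.65
vertex 0.67 -1.871 3.368
endloop
endfacet
facet normal -0.774 0.472 -0.422
outer loop
vertex -0.681 -0.144 2.753
vertex -0.97 -0.869 2.472
vertex -1.076 -0.424 3.164
endloop
endfacet
facet normal 0.119 0.764 0.635
outer loop
vertex -0.681 -0.144 2.753
vertex -1.076 -0.424 3.164
vertex 0.959 -1.145 3.65
endloop
endfacet
facet normal 0.119 0.763 0.636
outer loop
vertex 0.959 -1.145 3.65
vertex -1.076 -0.424 3.164
vertex 0.563 -1.425 4.06
endloop
endfacet
facet normal 0.773 -0.472 0.424
outer loop
vertex 0.959 -1.145 3.65
vertex 0.563 -1.425 4.06
vertex 0.67 -1.871 3.368
endloop
endfacet
facet normal -0.774 0.472 -0.422
outer loop
vertex -1.076 -0.424 3.164
vertex -0.97 -0.869 2.472
vertex -1.409 -0.965 3.169
endloop
endfacet
facet normal -0.356 0.228 0.906
outer loop
vertex -1.076 -0.424 3.164
vertex -1.409 -0.965 3.169
vertex 0.563 -1.425 4.06
endloop
endfacet
facet normal -0.356 0.229 0.906
outer loop
vertex 0.563 -1.425 4.06
vertex -1.409 -0.965 3.169
vertex 0.23 -1.966 4.066
endloop
endfacet
facet normal 0.774 -0.471 0.423
outer loop
vertex 0.563 -1.425 4.06
vertex 0.23 -1.966 4.066
vertex 0.67 -1.871 3.368
endloop
endfacet
facet normal -0.774 0.472 -0.422
outer loop
vertex -1.409 -0.965 3.169
vertex -0.97 -0.869 2.472
vertex -1.485 -1.45 2.766
endloop
endfacet
facet normal -0.623 -0.440 0.647
outer loop
vertex -1.409 -0.965 3.169
vertex -1.485 -1.45 2.766
vertex 0.23 -1.966 4.066
endloop
endfacet
facet normal -0.623 -0.442 0.646
outer loop
vertex 0.23 -1.966 4.066
vertex -1.485 -1.45 2.766
vertex 0.155 -2.451 3.662
endloop
endfacet
facet normal 0.773 -0.472 0.423
outer loop
vertex 0.23 -1.966 4.066
vertex 0.155 -2.451 3.662
vertex 0.67 -1.871 3.368
endloop
endfacet
facet normal -0.774 0.472 -0.422
outer loop
vertex -1.485 -1.45 2.766
vertex -0.97 -0.869 2.472
vertex -1.259 -1.595 2.19
endloop
endfacet
facet normal -0.524 -0.851 0.009
outer loop
vertex -1.485 -1.45 2.766
vertex -1.259 -1.595 2.19
vertex 0.155 -2.451 3.662
endloop
endfacet
facet normal -0.524 -0.851 0.009
outer loop
vertex 0.155 -2.451 3.662
vertex -1.259 -1.595 2.19
vertex 0.381 -2.596 3.087
endloop
endfacet
facet normal 0.773 -0.472 0.423
outer loop
vertex 0.155 -2.451 3.662
vertex 0.381 -2.596 3.087
vertex 0.67 -1.871 3.368
endloop
endfacet
facet normal -0.773 0.472 -0.424
outer loop
vertex -1.259 -1.595 2.19
vertex -0.97 -0.869 2.472
vertex -0.863 -1.315 1.78
endloop
endfacet
facet normal -0.118 -0.763 -0.635
outer loop
vertex -1.259 -1.595 2.19
vertex -0.863 -1.315 1.78
vertex 0.381 -2.596 3.087
endloop
endfacet
facet normal -0.119 -0.763 -0.635
outer loop
vertex 0.381 -2.596 3.087
vertex -0.863 -1.315 1.78
vertex 0.776 -2.316 2.676
endloop
endfacet
facet normal 0.774 -0.472 0.422
outer loop
vertex 0.381 -2.596 3.087
vertex 0.776 -2.316 2.676
vertex 0.67 -1.871 3.368
endloop
endfacet
facet normal -0.774 0.471 -0.423
outer loop
vertex -0.863 -1.315 1.78
vertex -0.97 -0.869 2.472
vertex -0.53 -0.774 1.774
endloop
endfacet
facet normal 0.356 -0.229 -0.906
outer loop
vertex -0.863 -1.315 1.78
vertex -0.53 -0.774 1.774
vertex 0.776 -2.316 2.676
endloop
endfacet
facet normal 0.357 -0.228 -0.906
outer loop
vertex 0.776 -2.316 2.676
vertex -0.53 -0.774 1.774
vertex 1.109 -1.775 2.671
endloop
endfacet
facet normal 0.774 -0.472 0.422
outer loop
vertex 0.776 -2.316 2.676
vertex 1.109 -1.775 2.671
vertex 0.67 -1.871 3.368
endloop
endfacet

endsolid


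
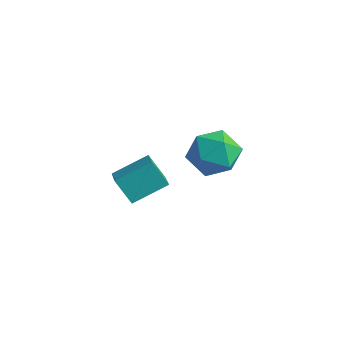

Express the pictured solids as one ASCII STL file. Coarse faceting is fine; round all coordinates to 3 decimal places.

solid 
facet normal -0.604 0.778 0.171
outer loop
vertex 2.206 1.668 2.698
vertex 1.352 0.906 3.15
vertex 2.197 1.397 3.898
endloop
endfacet
facet normal 0.081 0.972 0.220
outer loop
vertex 2.206 1.668 2.698
vertex 2.197 1.397 3.898
vertex 3.263 1.447 3.287
endloop
endfacet
facet normal 0.397 0.825 -0.403
outer loop
vertex 2.206 1.668 2.698
vertex 3.263 1.447 3.287
vertex 3.078 0.986 2.161
endloop
endfacet
facet normal -0.093 0.540 -0.837
outer loop
vertex 2.206 1.668 2.698
vertex 3.078 0.986 2.161
vertex 1.897 0.652 2.077
endloop
endfacet
facet normal -0.711 0.511 -0.482
outer loop
vertex 2.206 1.668 2.698
vertex 1.897 0.652 2.077
vertex 1.352 0.906 3.15
endloop
endfacet
facet normal 0.388 0.571 0.724
outer loop
vertex 3.263 1.447 3.287
vertex 2.197 1.397 3.898
vertex 3.063 0.548 4.103
endloop
endfacet
facet normal -0.720 0.258 0.644
outer loop
vertex 2.197 1.397 3.898
vertex 1.352 0.906 3.15
vertex 1.882 0.214 4.019
endloop
endfacet
facet normal -0.894 -0.176 -0.412
outer loop
vertex 1.352 0.906 3.15
vertex 1.897 0.652 2.077
vertex 1.697 -0.247 2.893
endloop
endfacet
facet normal 0.107 -0.129 -0.986
outer loop
vertex 1.897 0.652 2.077
vertex 3.078 0.986 2.161
vertex 2.763 -0.197 2.282
endloop
endfacet
facet normal 0.899 0.332 -0.284
outer loop
vertex 3.078 0.986 2.161
vertex 3.263 1.447 3.287
vertex 3.608 0.294 3.03
endloop
endfacet
facet normal 0.093 -0.540 0.837
outer loop
vertex 2.754 -0.468 3.482
vertex 3.063 0.548 4.103
vertex 1.882 0.214 4.019
endloop
endfacet
facet normal -0.397 -0.825 0.403
outer loop
vertex 2.754 -0.468 3.482
vertex 1.882 0.214 4.019
vertex 1.697 -0.247 2.893
endloop
endfacet
facet normal -0.081 -0.972 -0.220
outer loop
vertex 2.754 -0.468 3.482
vertex 1.697 -0.247 2.893
vertex 2.763 -0.197 2.282
endloop
endfacet
facet normal 0.604 -0.778 -0.171
outer loop
vertex 2.754 -0.468 3.482
vertex 2.763 -0.197 2.282
vertex 3.608 0.294 3.03
endloop
endfacet
facet normal 0.711 -0.511 0.482
outer loop
vertex 2.754 -0.468 3.482
vertex 3.608 0.294 3.03
vertex 3.063 0.548 4.103
endloop
endfacet
facet normal -0.107 0.129 0.986
outer loop
vertex 1.882 0.214 4.019
vertex 3.063 0.548 4.103
vertex 2.197 1.397 3.898
endloop
endfacet
facet normal -0.899 -0.332 0.284
outer loop
vertex 1.697 -0.247 2.893
vertex 1.882 0.214 4.019
vertex 1.352 0.906 3.15
endloop
endfacet
facet normal -0.388 -0.571 -0.724
outer loop
vertex 2.763 -0.197 2.282
vertex 1.697 -0.247 2.893
vertex 1.897 0.652 2.077
endloop
endfacet
facet normal 0.720 -0.258 -0.644
outer loop
vertex 3.608 0.294 3.03
vertex 2.763 -0.197 2.282
vertex 3.078 0.986 2.161
endloop
endfacet
facet normal 0.894 0.176 0.412
outer loop
vertex 3.063 0.548 4.103
vertex 3.608 0.294 3.03
vertex 3.263 1.447 3.287
endloop
endfacet
facet normal -0.578 -0.139 0.804
outer loop
vertex -1.628 1.189 -0.179
vertex -2.604 1.966 -0.746
vertex -2.362 -0.305 -0.964
endloop
endfacet
facet normal 0.712 -0.567 0.413
outer loop
vertex -1.536 -0.106 -2.114
vertex -1.628 1.189 -0.179
vertex -2.362 -0.305 -0.964
endloop
endfacet
facet normal -0.577 -0.139 0.805
outer loop
vertex -2.362 -0.305 -0.964
vertex -2.604 1.966 -0.746
vertex -3.338 0.472 -1.53
endloop
endfacet
facet normal -0.399 -0.812 -0.427
outer loop
vertex -3.338 0.472 -1.53
vertex -1.536 -0.106 -2.114
vertex -2.362 -0.305 -0.964
endloop
endfacet
facet normal 0.398 0.812 0.427
outer loop
vertex -1.628 1.189 -0.179
vertex -1.778 2.165 -1.896
vertex -2.604 1.966 -0.746
endloop
endfacet
facet normal 0.713 -0.567 0.413
outer loop
vertex -0.802 1.388 -1.33
vertex -1.628 1.189 -0.179
vertex -1.536 -0.106 -2.114
endloop
endfacet
facet normal 0.399 0.812 0.427
outer loop
vertex -0.802 1.388 -1.33
vertex -1.778 2.165 -1.896
vertex -1.628 1.189 -0.179
endloop
endfacet
facet normal -0.712 0.567 -0.414
outer loop
vertex -2.604 1.966 -0.746
vertex -1.778 2.165 -1.896
vertex -3.338 0.472 -1.53
endloop
endfacet
facet normal -0.399 -0.812 -0.426
outer loop
vertex -2.512 0.671 -2.681
vertex -1.536 -0.106 -2.114
vertex -3.338 0.472 -1.53
endloop
endfacet
facet normal -0.712 0.567 -0.413
outer loop
vertex -3.338 0.472 -1.53
vertex -1.778 2.165 -1.896
vertex -2.512 0.671 -2.681
endloop
endfacet
facet normal 0.578 0.138 -0.805
outer loop
vertex -2.512 0.671 -2.681
vertex -0.802 1.388 -1.33
vertex -1.536 -0.106 -2.114
endloop
endfacet
facet normal 0.577 0.139 -0.805
outer loop
vertex -1.778 2.165 -1.896
vertex -0.802 1.388 -1.33
vertex -2.512 0.671 -2.681
endloop
endfacet

endsolid


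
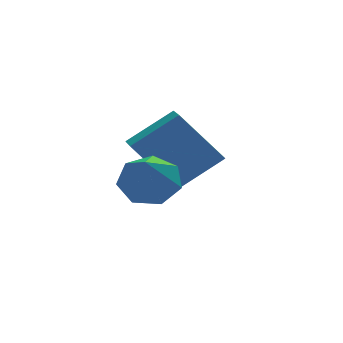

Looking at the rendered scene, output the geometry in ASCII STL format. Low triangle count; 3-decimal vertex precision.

solid 
facet normal 0.269 0.727 -0.632
outer loop
vertex -3.026 -2.724 1.569
vertex -3.729 -2.774 1.212
vertex -3.519 -2.321 1.823
endloop
endfacet
facet normal 0.502 0.072 0.862
outer loop
vertex -3.026 -2.724 1.569
vertex -3.519 -2.321 1.823
vertex -4.231 -4.126 2.388
endloop
endfacet
facet normal 0.271 0.727 -0.632
outer loop
vertex -3.519 -2.321 1.823
vertex -3.729 -2.774 1.212
vertex -4.169 -2.258 1.617
endloop
endfacet
facet normal -0.246 0.377 0.893
outer loop
vertex -3.519 -2.321 1.823
vertex -4.169 -2.258 1.617
vertex -4.231 -4.126 2.388
endloop
endfacet
facet normal 0.269 0.726 -0.633
outer loop
vertex -4.169 -2.258 1.617
vertex -3.729 -2.774 1.212
vertex -4.489 -2.585 1.106
endloop
endfacet
facet normal -0.883 0.204 0.423
outer loop
vertex -4.169 -2.258 1.617
vertex -4.489 -2.585 1.106
vertex -4.231 -4.126 2.388
endloop
endfacet
facet normal 0.269 0.726 -0.633
outer loop
vertex -4.489 -2.585 1.106
vertex -3.729 -2.774 1.212
vertex -4.236 -3.054 0.675
endloop
endfacet
facet normal -0.927 -0.319 -0.197
outer loop
vertex -4.489 -2.585 1.106
vertex -4.236 -3.054 0.675
vertex -4.231 -4.126 2.388
endloop
endfacet
facet normal 0.270 0.726 -0.633
outer loop
vertex -4.236 -3.054 0.675
vertex -3.729 -2.774 1.212
vertex -3.602 -3.313 0.648
endloop
endfacet
facet normal -0.346 -0.796 -0.497
outer loop
vertex -4.236 -3.054 0.675
vertex -3.602 -3.313 0.648
vertex -4.231 -4.126 2.388
endloop
endfacet
facet normal 0.270 0.726 -0.633
outer loop
vertex -3.602 -3.313 0.648
vertex -3.729 -2.774 1.212
vertex -3.064 -3.166 1.046
endloop
endfacet
facet normal 0.425 -0.869 -0.253
outer loop
vertex -3.602 -3.313 0.648
vertex -3.064 -3.166 1.046
vertex -4.231 -4.126 2.388
endloop
endfacet
facet normal 0.270 0.726 -0.633
outer loop
vertex -3.064 -3.166 1.046
vertex -3.729 -2.774 1.212
vertex -3.026 -2.724 1.569
endloop
endfacet
facet normal 0.802 -0.484 0.351
outer loop
vertex -3.064 -3.166 1.046
vertex -3.026 -2.724 1.569
vertex -4.231 -4.126 2.388
endloop
endfacet
facet normal -0.806 -0.003 -0.592
outer loop
vertex -3.694 -0.965 1.639
vertex -3.585 -0.136 1.486
vertex -2.636 -1.369 0.202
endloop
endfacet
facet normal -0.128 -0.975 0.180
outer loop
vertex -1.395 -1.364 1.114
vertex -3.694 -0.965 1.639
vertex -2.636 -1.369 0.202
endloop
endfacet
facet normal -0.806 -0.003 -0.592
outer loop
vertex -2.636 -1.369 0.202
vertex -3.585 -0.136 1.486
vertex -2.527 -0.54 0.049
endloop
endfacet
facet normal 0.578 -0.221 -0.785
outer loop
vertex -2.527 -0.54 0.049
vertex -1.395 -1.364 1.114
vertex -2.636 -1.369 0.202
endloop
endfacet
facet normal -0.578 0.221 0.785
outer loop
vertex -3.694 -0.965 1.639
vertex -2.344 -0.131 2.398
vertex -3.585 -0.136 1.486
endloop
endfacet
facet normal -0.128 -0.975 0.180
outer loop
vertex -2.453 -0.96 2.551
vertex -3.694 -0.965 1.639
vertex -1.395 -1.364 1.114
endloop
endfacet
facet normal -0.578 0.221 0.785
outer loop
vertex -2.453 -0.96 2.551
vertex -2.344 -0.131 2.398
vertex -3.694 -0.965 1.639
endloop
endfacet
facet normal 0.128 0.975 -0.180
outer loop
vertex -3.585 -0.136 1.486
vertex -2.344 -0.131 2.398
vertex -2.527 -0.54 0.049
endloop
endfacet
facet normal 0.578 -0.221 -0.785
outer loop
vertex -1.286 -0.535 0.961
vertex -1.395 -1.364 1.114
vertex -2.527 -0.54 0.049
endloop
endfacet
facet normal 0.128 0.975 -0.180
outer loop
vertex -2.527 -0.54 0.049
vertex -2.344 -0.131 2.398
vertex -1.286 -0.535 0.961
endloop
endfacet
facet normal 0.806 0.003 0.592
outer loop
vertex -1.286 -0.535 0.961
vertex -2.453 -0.96 2.551
vertex -1.395 -1.364 1.114
endloop
endfacet
facet normal 0.806 0.003 0.592
outer loop
vertex -2.344 -0.131 2.398
vertex -2.453 -0.96 2.551
vertex -1.286 -0.535 0.961
endloop
endfacet

endsolid


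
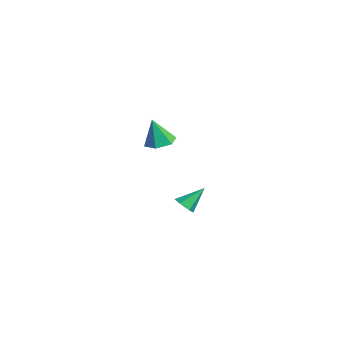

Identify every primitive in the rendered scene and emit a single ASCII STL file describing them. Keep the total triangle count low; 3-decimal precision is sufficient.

solid 
facet normal 0.050 -0.728 -0.684
outer loop
vertex 0.854 1.762 -4.822
vertex 0.596 1.382 -4.436
vertex 0.257 1.708 -4.808
endloop
endfacet
facet normal -0.091 0.885 -0.456
outer loop
vertex 0.854 1.762 -4.822
vertex 0.257 1.708 -4.808
vertex 0.524 2.438 -3.444
endloop
endfacet
facet normal 0.050 -0.728 -0.684
outer loop
vertex 0.257 1.708 -4.808
vertex 0.596 1.382 -4.436
vertex -0.002 1.328 -4.422
endloop
endfacet
facet normal -0.865 0.493 -0.095
outer loop
vertex 0.257 1.708 -4.808
vertex -0.002 1.328 -4.422
vertex 0.524 2.438 -3.444
endloop
endfacet
facet normal 0.050 -0.729 -0.683
outer loop
vertex -0.002 1.328 -4.422
vertex 0.596 1.382 -4.436
vertex 0.338 1.002 -4.049
endloop
endfacet
facet normal -0.792 -0.147 0.593
outer loop
vertex -0.002 1.328 -4.422
vertex 0.338 1.002 -4.049
vertex 0.524 2.438 -3.444
endloop
endfacet
facet normal 0.050 -0.729 -0.683
outer loop
vertex 0.338 1.002 -4.049
vertex 0.596 1.382 -4.436
vertex 0.935 1.056 -4.063
endloop
endfacet
facet normal 0.057 -0.394 0.917
outer loop
vertex 0.338 1.002 -4.049
vertex 0.935 1.056 -4.063
vertex 0.524 2.438 -3.444
endloop
endfacet
facet normal 0.050 -0.729 -0.683
outer loop
vertex 0.935 1.056 -4.063
vertex 0.596 1.382 -4.436
vertex 1.193 1.436 -4.45
endloop
endfacet
facet normal 0.832 -0.001 0.554
outer loop
vertex 0.935 1.056 -4.063
vertex 1.193 1.436 -4.45
vertex 0.524 2.438 -3.444
endloop
endfacet
facet normal 0.050 -0.728 -0.684
outer loop
vertex 1.193 1.436 -4.45
vertex 0.596 1.382 -4.436
vertex 0.854 1.762 -4.822
endloop
endfacet
facet normal 0.758 0.638 -0.132
outer loop
vertex 1.193 1.436 -4.45
vertex 0.854 1.762 -4.822
vertex 0.524 2.438 -3.444
endloop
endfacet
facet normal 0.033 0.249 -0.968
outer loop
vertex 4.52 -0.566 1.598
vertex 3.835 -0.878 1.494
vertex 3.894 -0.144 1.685
endloop
endfacet
facet normal 0.502 0.620 0.603
outer loop
vertex 4.52 -0.566 1.598
vertex 3.894 -0.144 1.685
vertex 3.785 -1.242 2.906
endloop
endfacet
facet normal 0.035 0.249 -0.968
outer loop
vertex 3.894 -0.144 1.685
vertex 3.835 -0.878 1.494
vertex 3.208 -0.456 1.58
endloop
endfacet
facet normal -0.407 0.697 0.590
outer loop
vertex 3.894 -0.144 1.685
vertex 3.208 -0.456 1.58
vertex 3.785 -1.242 2.906
endloop
endfacet
facet normal 0.035 0.249 -0.968
outer loop
vertex 3.208 -0.456 1.58
vertex 3.835 -0.878 1.494
vertex 3.15 -1.189 1.389
endloop
endfacet
facet normal -0.922 -0.027 0.385
outer loop
vertex 3.208 -0.456 1.58
vertex 3.15 -1.189 1.389
vertex 3.785 -1.242 2.906
endloop
endfacet
facet normal 0.035 0.251 -0.967
outer loop
vertex 3.15 -1.189 1.389
vertex 3.835 -0.878 1.494
vertex 3.776 -1.611 1.302
endloop
endfacet
facet normal -0.530 -0.826 0.193
outer loop
vertex 3.15 -1.189 1.389
vertex 3.776 -1.611 1.302
vertex 3.785 -1.242 2.906
endloop
endfacet
facet normal 0.034 0.251 -0.967
outer loop
vertex 3.776 -1.611 1.302
vertex 3.835 -0.878 1.494
vertex 4.461 -1.299 1.407
endloop
endfacet
facet normal 0.379 -0.902 0.205
outer loop
vertex 3.776 -1.611 1.302
vertex 4.461 -1.299 1.407
vertex 3.785 -1.242 2.906
endloop
endfacet
facet normal 0.033 0.250 -0.968
outer loop
vertex 4.461 -1.299 1.407
vertex 3.835 -0.878 1.494
vertex 4.52 -0.566 1.598
endloop
endfacet
facet normal 0.894 -0.179 0.410
outer loop
vertex 4.461 -1.299 1.407
vertex 4.52 -0.566 1.598
vertex 3.785 -1.242 2.906
endloop
endfacet

endsolid


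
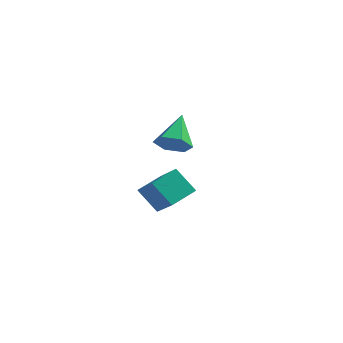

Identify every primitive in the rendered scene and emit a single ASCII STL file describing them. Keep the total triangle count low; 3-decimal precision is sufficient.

solid 
facet normal 0.104 -0.799 -0.592
outer loop
vertex 0.586 1.779 -2.174
vertex -0.445 1.596 -2.109
vertex -0.069 2.211 -2.872
endloop
endfacet
facet normal 0.675 0.712 -0.193
outer loop
vertex 0.586 1.779 -2.174
vertex -0.069 2.211 -2.872
vertex -0.675 3.344 -0.811
endloop
endfacet
facet normal 0.105 -0.799 -0.592
outer loop
vertex -0.069 2.211 -2.872
vertex -0.445 1.596 -2.109
vertex -1.1 2.027 -2.807
endloop
endfacet
facet normal -0.182 0.838 -0.514
outer loop
vertex -0.069 2.211 -2.872
vertex -1.1 2.027 -2.807
vertex -0.675 3.344 -0.811
endloop
endfacet
facet normal 0.105 -0.799 -0.592
outer loop
vertex -1.1 2.027 -2.807
vertex -0.445 1.596 -2.109
vertex -1.477 1.412 -2.044
endloop
endfacet
facet normal -0.897 0.432 -0.094
outer loop
vertex -1.1 2.027 -2.807
vertex -1.477 1.412 -2.044
vertex -0.675 3.344 -0.811
endloop
endfacet
facet normal 0.105 -0.798 -0.593
outer loop
vertex -1.477 1.412 -2.044
vertex -0.445 1.596 -2.109
vertex -0.822 0.98 -1.346
endloop
endfacet
facet normal -0.756 -0.100 0.647
outer loop
vertex -1.477 1.412 -2.044
vertex -0.822 0.98 -1.346
vertex -0.675 3.344 -0.811
endloop
endfacet
facet normal 0.105 -0.798 -0.593
outer loop
vertex -0.822 0.98 -1.346
vertex -0.445 1.596 -2.109
vertex 0.21 1.164 -1.411
endloop
endfacet
facet normal 0.101 -0.226 0.969
outer loop
vertex -0.822 0.98 -1.346
vertex 0.21 1.164 -1.411
vertex -0.675 3.344 -0.811
endloop
endfacet
facet normal 0.104 -0.799 -0.592
outer loop
vertex 0.21 1.164 -1.411
vertex -0.445 1.596 -2.109
vertex 0.586 1.779 -2.174
endloop
endfacet
facet normal 0.817 0.181 0.548
outer loop
vertex 0.21 1.164 -1.411
vertex 0.586 1.779 -2.174
vertex -0.675 3.344 -0.811
endloop
endfacet
facet normal -0.592 0.514 -0.620
outer loop
vertex -0.038 -3.69 -2.627
vertex 0.632 -2.369 -2.172
vertex 1.056 -3.842 -3.798
endloop
endfacet
facet normal -0.433 -0.853 -0.293
outer loop
vertex 2.288 -4.911 -2.508
vertex -0.038 -3.69 -2.627
vertex 1.056 -3.842 -3.798
endloop
endfacet
facet normal -0.593 0.514 -0.620
outer loop
vertex 1.056 -3.842 -3.798
vertex 0.632 -2.369 -2.172
vertex 1.726 -2.52 -3.343
endloop
endfacet
facet normal 0.680 -0.094 -0.727
outer loop
vertex 1.726 -2.52 -3.343
vertex 2.288 -4.911 -2.508
vertex 1.056 -3.842 -3.798
endloop
endfacet
facet normal -0.680 0.094 0.727
outer loop
vertex -0.038 -3.69 -2.627
vertex 1.864 -3.438 -0.882
vertex 0.632 -2.369 -2.172
endloop
endfacet
facet normal -0.432 -0.852 -0.294
outer loop
vertex 1.194 -4.76 -1.337
vertex -0.038 -3.69 -2.627
vertex 2.288 -4.911 -2.508
endloop
endfacet
facet normal -0.680 0.094 0.727
outer loop
vertex 1.194 -4.76 -1.337
vertex 1.864 -3.438 -0.882
vertex -0.038 -3.69 -2.627
endloop
endfacet
facet normal 0.432 0.853 0.294
outer loop
vertex 0.632 -2.369 -2.172
vertex 1.864 -3.438 -0.882
vertex 1.726 -2.52 -3.343
endloop
endfacet
facet normal 0.680 -0.094 -0.727
outer loop
vertex 2.958 -3.59 -2.053
vertex 2.288 -4.911 -2.508
vertex 1.726 -2.52 -3.343
endloop
endfacet
facet normal 0.433 0.852 0.294
outer loop
vertex 1.726 -2.52 -3.343
vertex 1.864 -3.438 -0.882
vertex 2.958 -3.59 -2.053
endloop
endfacet
facet normal 0.593 -0.514 0.620
outer loop
vertex 2.958 -3.59 -2.053
vertex 1.194 -4.76 -1.337
vertex 2.288 -4.911 -2.508
endloop
endfacet
facet normal 0.593 -0.514 0.620
outer loop
vertex 1.864 -3.438 -0.882
vertex 1.194 -4.76 -1.337
vertex 2.958 -3.59 -2.053
endloop
endfacet

endsolid


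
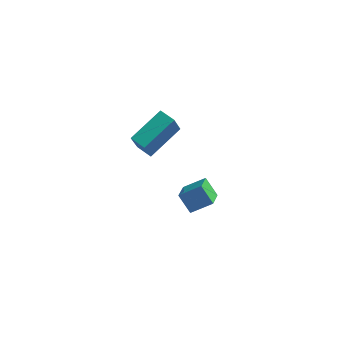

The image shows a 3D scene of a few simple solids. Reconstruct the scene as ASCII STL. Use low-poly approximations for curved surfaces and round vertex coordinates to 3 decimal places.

solid 
facet normal -0.791 -0.317 -0.523
outer loop
vertex -1.598 -2.085 -3.09
vertex -1.701 -0.922 -3.639
vertex -0.871 -2.439 -3.976
endloop
endfacet
facet normal 0.080 -0.901 0.426
outer loop
vertex 0.181 -2.018 -3.281
vertex -1.598 -2.085 -3.09
vertex -0.871 -2.439 -3.976
endloop
endfacet
facet normal -0.792 -0.317 -0.522
outer loop
vertex -0.871 -2.439 -3.976
vertex -1.701 -0.922 -3.639
vertex -0.974 -1.277 -4.525
endloop
endfacet
facet normal 0.606 -0.295 -0.739
outer loop
vertex -0.974 -1.277 -4.525
vertex 0.181 -2.018 -3.281
vertex -0.871 -2.439 -3.976
endloop
endfacet
facet normal -0.606 0.295 0.739
outer loop
vertex -1.598 -2.085 -3.09
vertex -0.649 -0.501 -2.944
vertex -1.701 -0.922 -3.639
endloop
endfacet
facet normal 0.080 -0.901 0.426
outer loop
vertex -0.546 -1.663 -2.395
vertex -1.598 -2.085 -3.09
vertex 0.181 -2.018 -3.281
endloop
endfacet
facet normal -0.606 0.295 0.738
outer loop
vertex -0.546 -1.663 -2.395
vertex -0.649 -0.501 -2.944
vertex -1.598 -2.085 -3.09
endloop
endfacet
facet normal -0.079 0.901 -0.426
outer loop
vertex -1.701 -0.922 -3.639
vertex -0.649 -0.501 -2.944
vertex -0.974 -1.277 -4.525
endloop
endfacet
facet normal 0.606 -0.295 -0.739
outer loop
vertex 0.078 -0.855 -3.83
vertex 0.181 -2.018 -3.281
vertex -0.974 -1.277 -4.525
endloop
endfacet
facet normal -0.080 0.901 -0.426
outer loop
vertex -0.974 -1.277 -4.525
vertex -0.649 -0.501 -2.944
vertex 0.078 -0.855 -3.83
endloop
endfacet
facet normal 0.792 0.317 0.523
outer loop
vertex 0.078 -0.855 -3.83
vertex -0.546 -1.663 -2.395
vertex 0.181 -2.018 -3.281
endloop
endfacet
facet normal 0.791 0.317 0.523
outer loop
vertex -0.649 -0.501 -2.944
vertex -0.546 -1.663 -2.395
vertex 0.078 -0.855 -3.83
endloop
endfacet
facet normal -0.885 0.449 0.120
outer loop
vertex -3.474 -3.743 2.822
vertex -2.507 -2.07 3.693
vertex -3.348 -3.157 1.557
endloop
endfacet
facet normal -0.456 -0.790 -0.411
outer loop
vertex -2.533 -3.57 1.447
vertex -3.474 -3.743 2.822
vertex -3.348 -3.157 1.557
endloop
endfacet
facet normal -0.885 0.450 0.120
outer loop
vertex -3.348 -3.157 1.557
vertex -2.507 -2.07 3.693
vertex -2.38 -1.484 2.428
endloop
endfacet
facet normal 0.090 0.418 -0.904
outer loop
vertex -2.38 -1.484 2.428
vertex -2.533 -3.57 1.447
vertex -3.348 -3.157 1.557
endloop
endfacet
facet normal -0.090 -0.418 0.904
outer loop
vertex -3.474 -3.743 2.822
vertex -1.692 -2.483 3.583
vertex -2.507 -2.07 3.693
endloop
endfacet
facet normal -0.456 -0.789 -0.411
outer loop
vertex -2.66 -4.156 2.712
vertex -3.474 -3.743 2.822
vertex -2.533 -3.57 1.447
endloop
endfacet
facet normal -0.090 -0.418 0.904
outer loop
vertex -2.66 -4.156 2.712
vertex -1.692 -2.483 3.583
vertex -3.474 -3.743 2.822
endloop
endfacet
facet normal 0.456 0.789 0.411
outer loop
vertex -2.507 -2.07 3.693
vertex -1.692 -2.483 3.583
vertex -2.38 -1.484 2.428
endloop
endfacet
facet normal 0.090 0.418 -0.904
outer loop
vertex -1.566 -1.897 2.318
vertex -2.533 -3.57 1.447
vertex -2.38 -1.484 2.428
endloop
endfacet
facet normal 0.456 0.789 0.411
outer loop
vertex -2.38 -1.484 2.428
vertex -1.692 -2.483 3.583
vertex -1.566 -1.897 2.318
endloop
endfacet
facet normal 0.885 -0.450 -0.119
outer loop
vertex -1.566 -1.897 2.318
vertex -2.66 -4.156 2.712
vertex -2.533 -3.57 1.447
endloop
endfacet
facet normal 0.885 -0.450 -0.120
outer loop
vertex -1.692 -2.483 3.583
vertex -2.66 -4.156 2.712
vertex -1.566 -1.897 2.318
endloop
endfacet

endsolid


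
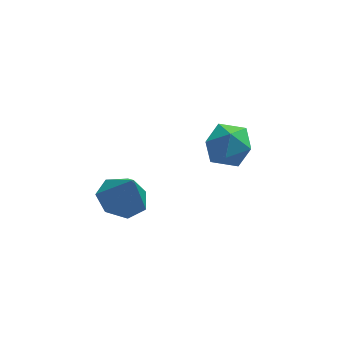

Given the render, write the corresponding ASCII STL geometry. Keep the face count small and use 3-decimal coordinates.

solid 
facet normal -0.478 0.093 0.874
outer loop
vertex -0.315 3.687 0.399
vertex -0.841 2.928 0.192
vertex -0.02 2.825 0.652
endloop
endfacet
facet normal 0.191 0.336 0.922
outer loop
vertex -0.315 3.687 0.399
vertex -0.02 2.825 0.652
vertex 0.595 3.449 0.297
endloop
endfacet
facet normal 0.273 0.856 0.440
outer loop
vertex -0.315 3.687 0.399
vertex 0.595 3.449 0.297
vertex 0.155 3.939 -0.383
endloop
endfacet
facet normal -0.346 0.934 0.093
outer loop
vertex -0.315 3.687 0.399
vertex 0.155 3.939 -0.383
vertex -0.732 3.617 -0.447
endloop
endfacet
facet normal -0.810 0.463 0.361
outer loop
vertex -0.315 3.687 0.399
vertex -0.732 3.617 -0.447
vertex -0.841 2.928 0.192
endloop
endfacet
facet normal 0.633 -0.197 0.749
outer loop
vertex 0.595 3.449 0.297
vertex -0.02 2.825 0.652
vertex 0.632 2.543 0.027
endloop
endfacet
facet normal -0.450 -0.590 0.671
outer loop
vertex -0.02 2.825 0.652
vertex -0.841 2.928 0.192
vertex -0.255 2.221 -0.037
endloop
endfacet
facet normal -0.987 0.007 -0.160
outer loop
vertex -0.841 2.928 0.192
vertex -0.732 3.617 -0.447
vertex -0.695 2.711 -0.717
endloop
endfacet
facet normal -0.236 0.769 -0.594
outer loop
vertex -0.732 3.617 -0.447
vertex 0.155 3.939 -0.383
vertex -0.08 3.335 -1.072
endloop
endfacet
facet normal 0.765 0.644 -0.031
outer loop
vertex 0.155 3.939 -0.383
vertex 0.595 3.449 0.297
vertex 0.741 3.232 -0.612
endloop
endfacet
facet normal 0.346 -0.934 -0.093
outer loop
vertex 0.215 2.473 -0.819
vertex 0.632 2.543 0.027
vertex -0.255 2.221 -0.037
endloop
endfacet
facet normal -0.273 -0.856 -0.440
outer loop
vertex 0.215 2.473 -0.819
vertex -0.255 2.221 -0.037
vertex -0.695 2.711 -0.717
endloop
endfacet
facet normal -0.191 -0.336 -0.922
outer loop
vertex 0.215 2.473 -0.819
vertex -0.695 2.711 -0.717
vertex -0.08 3.335 -1.072
endloop
endfacet
facet normal 0.478 -0.093 -0.874
outer loop
vertex 0.215 2.473 -0.819
vertex -0.08 3.335 -1.072
vertex 0.741 3.232 -0.612
endloop
endfacet
facet normal 0.810 -0.463 -0.361
outer loop
vertex 0.215 2.473 -0.819
vertex 0.741 3.232 -0.612
vertex 0.632 2.543 0.027
endloop
endfacet
facet normal 0.236 -0.769 0.594
outer loop
vertex -0.255 2.221 -0.037
vertex 0.632 2.543 0.027
vertex -0.02 2.825 0.652
endloop
endfacet
facet normal -0.765 -0.644 0.031
outer loop
vertex -0.695 2.711 -0.717
vertex -0.255 2.221 -0.037
vertex -0.841 2.928 0.192
endloop
endfacet
facet normal -0.633 0.197 -0.749
outer loop
vertex -0.08 3.335 -1.072
vertex -0.695 2.711 -0.717
vertex -0.732 3.617 -0.447
endloop
endfacet
facet normal 0.450 0.590 -0.671
outer loop
vertex 0.741 3.232 -0.612
vertex -0.08 3.335 -1.072
vertex 0.155 3.939 -0.383
endloop
endfacet
facet normal 0.987 -0.007 0.160
outer loop
vertex 0.632 2.543 0.027
vertex 0.741 3.232 -0.612
vertex 0.595 3.449 0.297
endloop
endfacet
facet normal -0.268 0.237 -0.934
outer loop
vertex -3.091 0.103 0.626
vertex -3.877 -0.244 0.764
vertex -3.614 0.575 0.896
endloop
endfacet
facet normal 0.712 0.518 0.474
outer loop
vertex -3.091 0.103 0.626
vertex -3.614 0.575 0.896
vertex -3.523 -0.556 1.996
endloop
endfacet
facet normal -0.269 0.237 -0.934
outer loop
vertex -3.614 0.575 0.896
vertex -3.877 -0.244 0.764
vertex -4.335 0.431 1.067
endloop
endfacet
facet normal 0.030 0.698 0.715
outer loop
vertex -3.614 0.575 0.896
vertex -4.335 0.431 1.067
vertex -3.523 -0.556 1.996
endloop
endfacet
facet normal -0.268 0.237 -0.934
outer loop
vertex -4.335 0.431 1.067
vertex -3.877 -0.244 0.764
vertex -4.711 -0.221 1.009
endloop
endfacet
facet normal -0.572 0.261 0.777
outer loop
vertex -4.335 0.431 1.067
vertex -4.711 -0.221 1.009
vertex -3.523 -0.556 1.996
endloop
endfacet
facet normal -0.268 0.237 -0.934
outer loop
vertex -4.711 -0.221 1.009
vertex -3.877 -0.244 0.764
vertex -4.459 -0.89 0.767
endloop
endfacet
facet normal -0.640 -0.463 0.613
outer loop
vertex -4.711 -0.221 1.009
vertex -4.459 -0.89 0.767
vertex -3.523 -0.556 1.996
endloop
endfacet
facet normal -0.268 0.238 -0.934
outer loop
vertex -4.459 -0.89 0.767
vertex -3.877 -0.244 0.764
vertex -3.768 -1.072 0.522
endloop
endfacet
facet normal -0.122 -0.930 0.346
outer loop
vertex -4.459 -0.89 0.767
vertex -3.768 -1.072 0.522
vertex -3.523 -0.556 1.996
endloop
endfacet
facet normal -0.268 0.238 -0.934
outer loop
vertex -3.768 -1.072 0.522
vertex -3.877 -0.244 0.764
vertex -3.159 -0.63 0.46
endloop
endfacet
facet normal 0.590 -0.788 0.178
outer loop
vertex -3.768 -1.072 0.522
vertex -3.159 -0.63 0.46
vertex -3.523 -0.556 1.996
endloop
endfacet
facet normal -0.268 0.236 -0.934
outer loop
vertex -3.159 -0.63 0.46
vertex -3.877 -0.244 0.764
vertex -3.091 0.103 0.626
endloop
endfacet
facet normal 0.962 -0.142 0.235
outer loop
vertex -3.159 -0.63 0.46
vertex -3.091 0.103 0.626
vertex -3.523 -0.556 1.996
endloop
endfacet

endsolid
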